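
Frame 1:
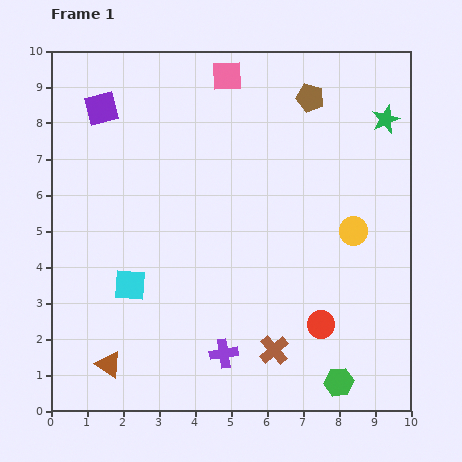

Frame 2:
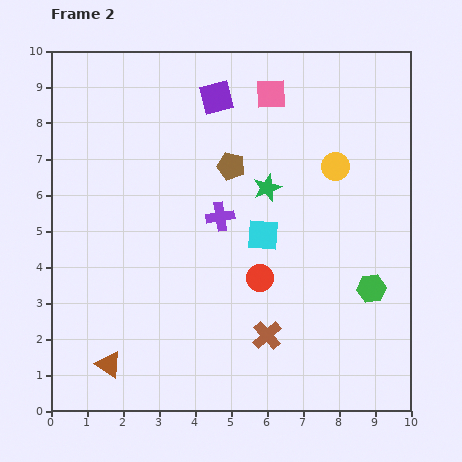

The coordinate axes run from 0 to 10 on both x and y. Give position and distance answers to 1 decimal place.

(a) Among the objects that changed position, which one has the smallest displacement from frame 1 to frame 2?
the brown cross

(moved 0.4)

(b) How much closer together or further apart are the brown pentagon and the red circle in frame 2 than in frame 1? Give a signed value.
-3.1

Distance in frame 1: 6.3. Distance in frame 2: 3.2.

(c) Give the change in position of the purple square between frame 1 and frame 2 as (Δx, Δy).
(3.2, 0.3)

The purple square was at (1.4, 8.4) in frame 1 and (4.6, 8.7) in frame 2.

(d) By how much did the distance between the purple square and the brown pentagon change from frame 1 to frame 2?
-3.9

Distance in frame 1: 5.8. Distance in frame 2: 1.9.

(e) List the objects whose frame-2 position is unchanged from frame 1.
the brown triangle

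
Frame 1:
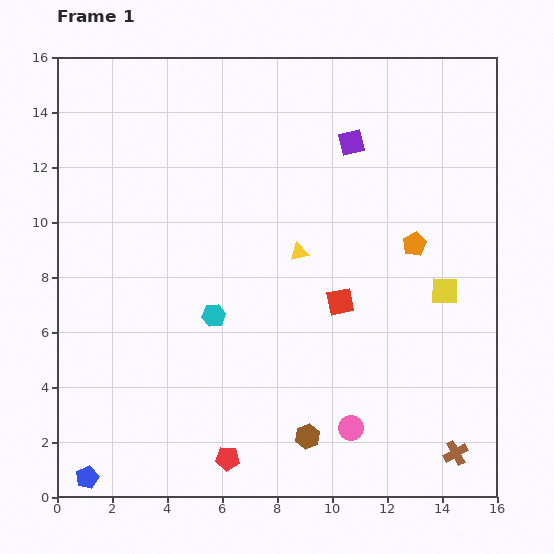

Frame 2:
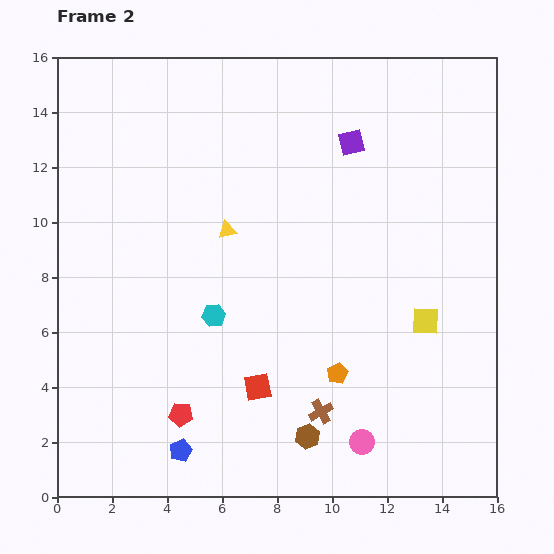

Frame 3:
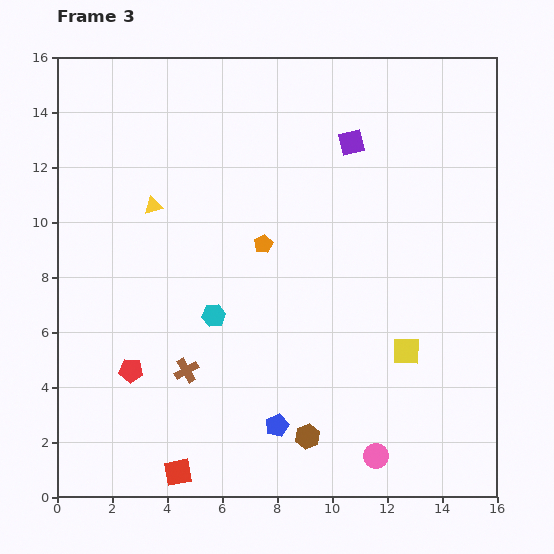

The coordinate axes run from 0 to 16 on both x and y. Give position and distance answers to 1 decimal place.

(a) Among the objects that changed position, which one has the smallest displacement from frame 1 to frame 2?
the pink circle

(moved 0.6)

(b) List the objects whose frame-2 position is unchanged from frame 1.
the brown hexagon, the cyan hexagon, the purple square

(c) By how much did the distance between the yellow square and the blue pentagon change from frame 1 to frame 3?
-9.3

Distance in frame 1: 14.7. Distance in frame 3: 5.4.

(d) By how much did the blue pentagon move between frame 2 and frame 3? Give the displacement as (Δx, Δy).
(3.5, 0.9)

The blue pentagon was at (4.5, 1.7) in frame 2 and (8.0, 2.6) in frame 3.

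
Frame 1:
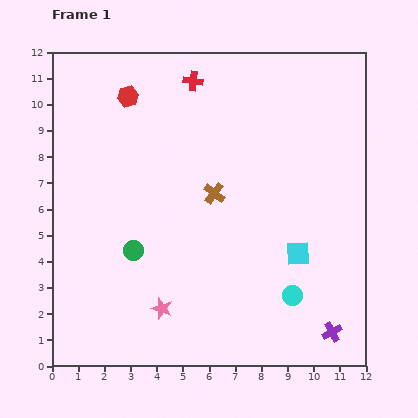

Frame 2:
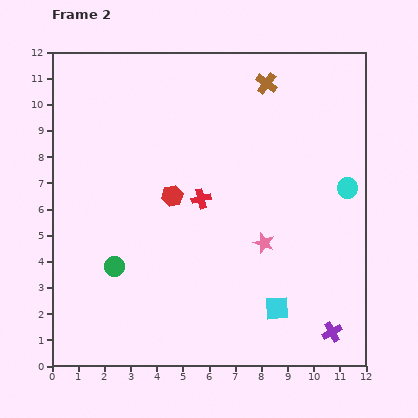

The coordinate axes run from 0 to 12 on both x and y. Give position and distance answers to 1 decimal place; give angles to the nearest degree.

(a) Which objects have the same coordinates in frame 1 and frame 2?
the purple cross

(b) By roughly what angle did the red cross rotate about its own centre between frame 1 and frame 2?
21° counter-clockwise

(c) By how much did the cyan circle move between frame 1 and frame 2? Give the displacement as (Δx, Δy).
(2.1, 4.1)

The cyan circle was at (9.2, 2.7) in frame 1 and (11.3, 6.8) in frame 2.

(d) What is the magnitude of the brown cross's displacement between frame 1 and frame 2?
4.7

The brown cross moved from (6.2, 6.6) to (8.2, 10.8), a distance of √(2.0² + 4.2²) ≈ 4.7.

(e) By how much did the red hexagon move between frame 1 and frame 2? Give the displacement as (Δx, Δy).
(1.7, -3.8)

The red hexagon was at (2.9, 10.3) in frame 1 and (4.6, 6.5) in frame 2.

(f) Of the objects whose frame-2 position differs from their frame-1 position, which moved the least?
the green circle

(moved 0.9)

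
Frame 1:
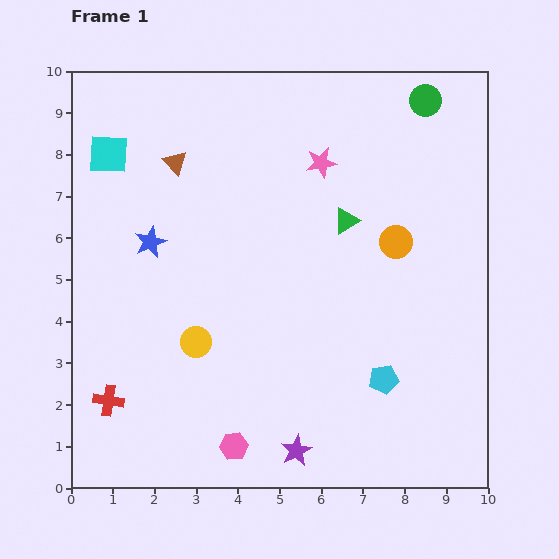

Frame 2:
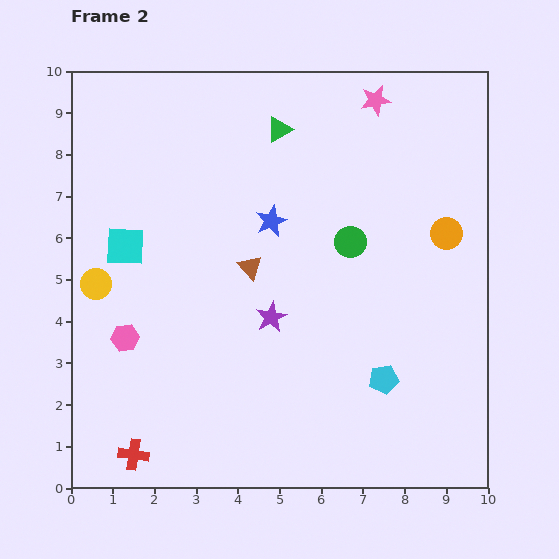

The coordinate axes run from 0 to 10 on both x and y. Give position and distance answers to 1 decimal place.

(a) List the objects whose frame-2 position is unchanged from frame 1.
the cyan pentagon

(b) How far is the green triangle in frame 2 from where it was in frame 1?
2.7

The green triangle moved from (6.6, 6.4) to (5.0, 8.6), a distance of √(1.6² + 2.2²) ≈ 2.7.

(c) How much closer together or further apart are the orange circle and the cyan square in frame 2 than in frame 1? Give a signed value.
+0.5

Distance in frame 1: 7.2. Distance in frame 2: 7.7.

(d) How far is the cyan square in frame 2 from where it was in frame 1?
2.2

The cyan square moved from (0.9, 8.0) to (1.3, 5.8), a distance of √(0.4² + 2.2²) ≈ 2.2.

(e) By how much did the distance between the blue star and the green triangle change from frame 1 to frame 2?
-2.5

Distance in frame 1: 4.7. Distance in frame 2: 2.2.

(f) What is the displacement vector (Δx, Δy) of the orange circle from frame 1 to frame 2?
(1.2, 0.2)

The orange circle was at (7.8, 5.9) in frame 1 and (9.0, 6.1) in frame 2.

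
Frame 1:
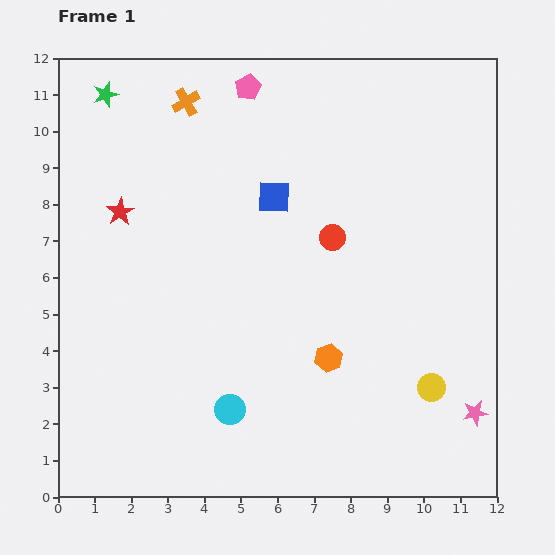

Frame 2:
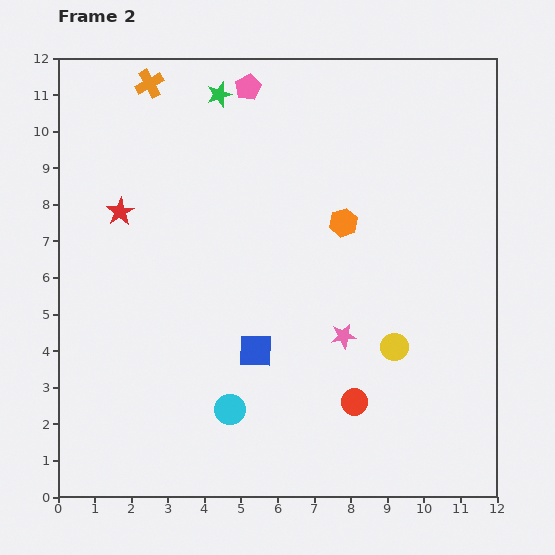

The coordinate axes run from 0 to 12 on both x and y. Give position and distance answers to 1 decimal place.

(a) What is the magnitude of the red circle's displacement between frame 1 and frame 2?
4.5

The red circle moved from (7.5, 7.1) to (8.1, 2.6), a distance of √(0.6² + 4.5²) ≈ 4.5.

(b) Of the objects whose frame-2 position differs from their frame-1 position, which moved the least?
the orange cross

(moved 1.1)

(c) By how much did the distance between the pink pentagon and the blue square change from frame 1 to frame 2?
+4.1

Distance in frame 1: 3.1. Distance in frame 2: 7.2.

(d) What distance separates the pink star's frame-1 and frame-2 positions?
4.2

The pink star moved from (11.4, 2.3) to (7.8, 4.4), a distance of √(3.6² + 2.1²) ≈ 4.2.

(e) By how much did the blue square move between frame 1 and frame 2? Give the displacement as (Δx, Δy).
(-0.5, -4.2)

The blue square was at (5.9, 8.2) in frame 1 and (5.4, 4.0) in frame 2.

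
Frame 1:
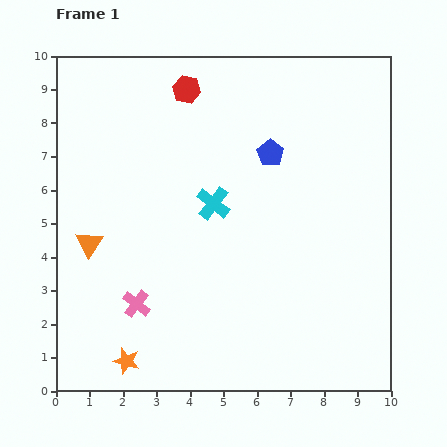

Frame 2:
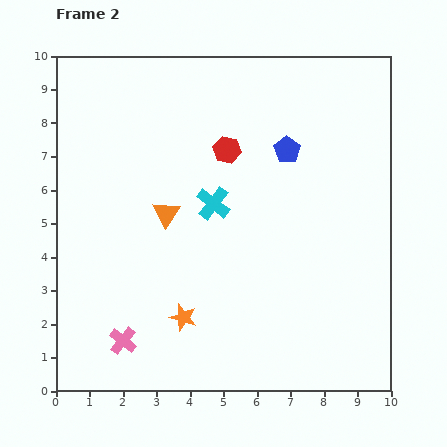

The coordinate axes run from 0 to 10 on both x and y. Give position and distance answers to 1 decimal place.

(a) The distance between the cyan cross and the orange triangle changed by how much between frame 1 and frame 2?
-2.5

Distance in frame 1: 3.9. Distance in frame 2: 1.4.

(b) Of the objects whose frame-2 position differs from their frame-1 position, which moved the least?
the blue pentagon

(moved 0.5)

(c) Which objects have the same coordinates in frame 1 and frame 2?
the cyan cross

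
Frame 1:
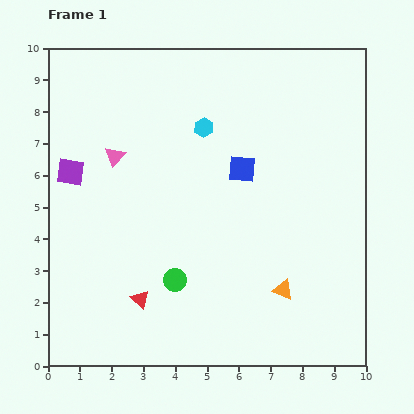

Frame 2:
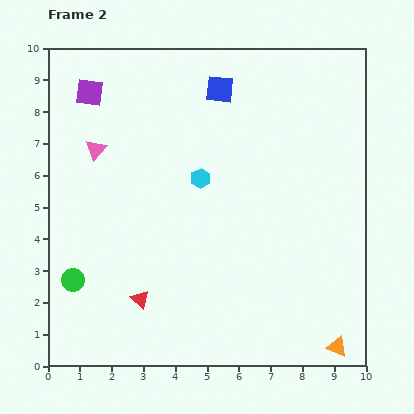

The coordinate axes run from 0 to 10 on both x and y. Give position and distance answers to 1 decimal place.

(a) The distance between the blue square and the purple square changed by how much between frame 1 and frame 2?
-1.3

Distance in frame 1: 5.4. Distance in frame 2: 4.1.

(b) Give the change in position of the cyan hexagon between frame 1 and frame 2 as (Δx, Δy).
(-0.1, -1.6)

The cyan hexagon was at (4.9, 7.5) in frame 1 and (4.8, 5.9) in frame 2.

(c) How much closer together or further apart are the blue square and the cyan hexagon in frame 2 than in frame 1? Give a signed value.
+1.1

Distance in frame 1: 1.8. Distance in frame 2: 2.9.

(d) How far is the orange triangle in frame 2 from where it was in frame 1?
2.5

The orange triangle moved from (7.4, 2.4) to (9.1, 0.6), a distance of √(1.7² + 1.8²) ≈ 2.5.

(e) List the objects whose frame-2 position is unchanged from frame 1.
the red triangle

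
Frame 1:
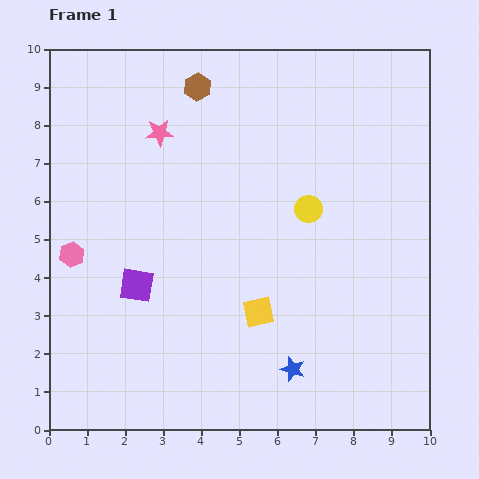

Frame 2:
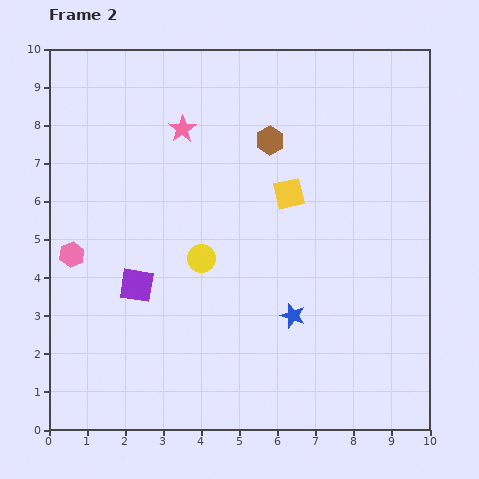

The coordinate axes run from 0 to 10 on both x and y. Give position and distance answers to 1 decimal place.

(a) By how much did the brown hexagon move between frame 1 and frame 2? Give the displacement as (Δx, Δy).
(1.9, -1.4)

The brown hexagon was at (3.9, 9.0) in frame 1 and (5.8, 7.6) in frame 2.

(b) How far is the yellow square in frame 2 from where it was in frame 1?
3.2

The yellow square moved from (5.5, 3.1) to (6.3, 6.2), a distance of √(0.8² + 3.1²) ≈ 3.2.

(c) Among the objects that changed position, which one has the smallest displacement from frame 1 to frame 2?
the pink star

(moved 0.6)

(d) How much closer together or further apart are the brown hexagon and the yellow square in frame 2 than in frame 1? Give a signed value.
-4.6

Distance in frame 1: 6.1. Distance in frame 2: 1.5.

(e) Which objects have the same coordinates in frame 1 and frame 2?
the purple square, the pink hexagon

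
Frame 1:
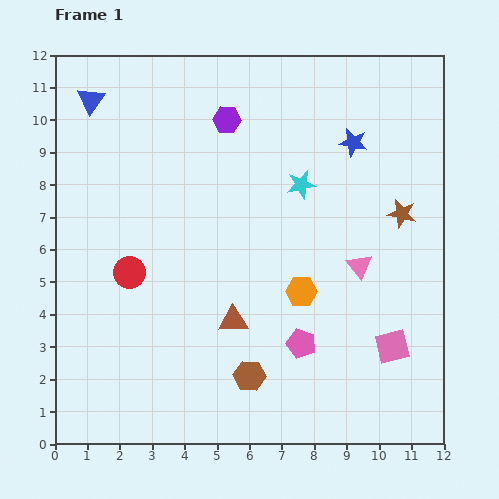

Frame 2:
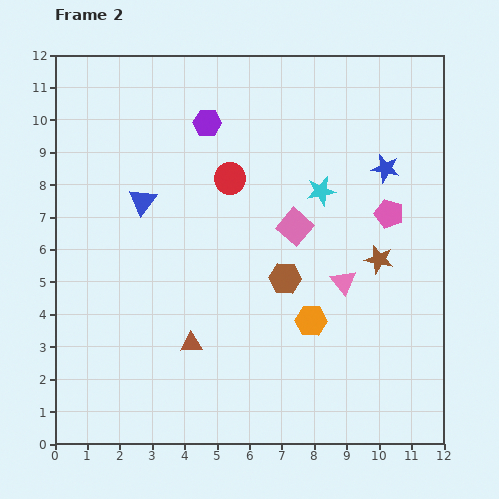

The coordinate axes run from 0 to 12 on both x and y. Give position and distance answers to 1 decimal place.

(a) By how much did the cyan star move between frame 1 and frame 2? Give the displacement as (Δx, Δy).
(0.6, -0.2)

The cyan star was at (7.6, 8.0) in frame 1 and (8.2, 7.8) in frame 2.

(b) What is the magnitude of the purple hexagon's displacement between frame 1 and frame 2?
0.6

The purple hexagon moved from (5.3, 10.0) to (4.7, 9.9), a distance of √(0.6² + 0.1²) ≈ 0.6.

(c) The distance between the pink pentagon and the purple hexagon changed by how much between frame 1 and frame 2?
-1.0

Distance in frame 1: 7.3. Distance in frame 2: 6.3.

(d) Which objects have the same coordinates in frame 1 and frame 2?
none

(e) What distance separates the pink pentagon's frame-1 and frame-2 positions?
4.8

The pink pentagon moved from (7.6, 3.1) to (10.3, 7.1), a distance of √(2.7² + 4.0²) ≈ 4.8.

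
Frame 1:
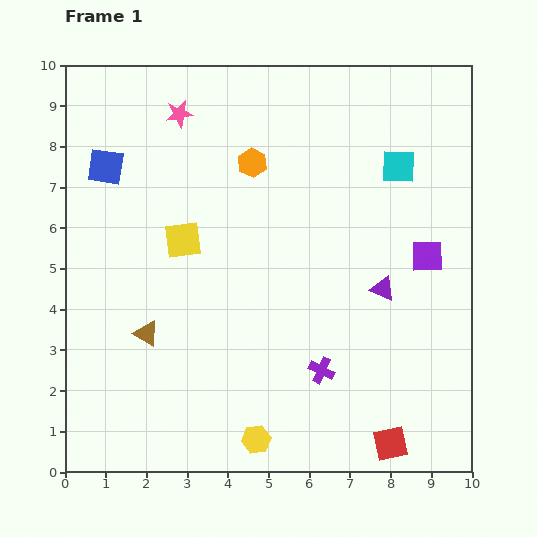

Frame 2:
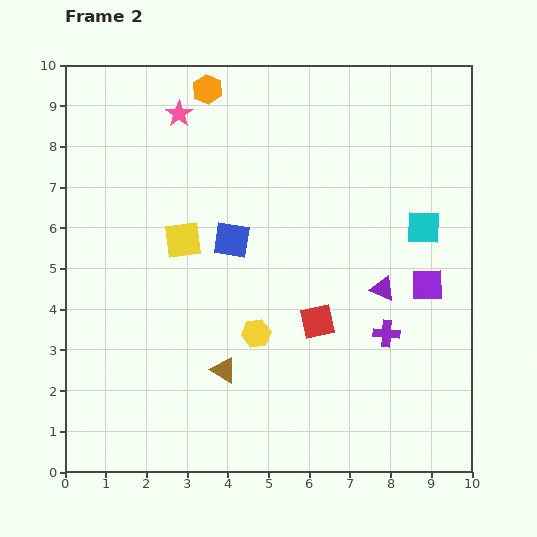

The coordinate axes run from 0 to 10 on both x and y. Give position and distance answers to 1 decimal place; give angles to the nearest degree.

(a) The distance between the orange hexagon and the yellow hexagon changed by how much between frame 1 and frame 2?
-0.7

Distance in frame 1: 6.8. Distance in frame 2: 6.1.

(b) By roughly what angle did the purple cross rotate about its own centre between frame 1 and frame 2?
20° counter-clockwise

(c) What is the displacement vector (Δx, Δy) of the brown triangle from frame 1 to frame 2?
(1.9, -0.9)

The brown triangle was at (2.0, 3.4) in frame 1 and (3.9, 2.5) in frame 2.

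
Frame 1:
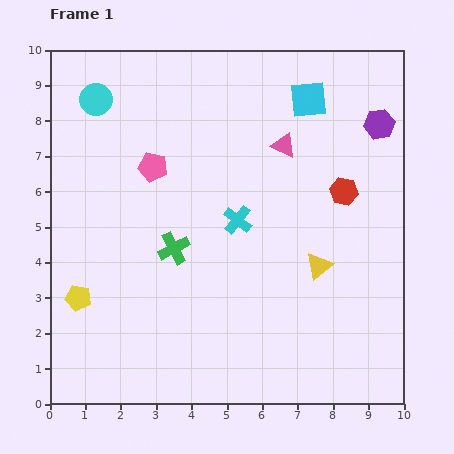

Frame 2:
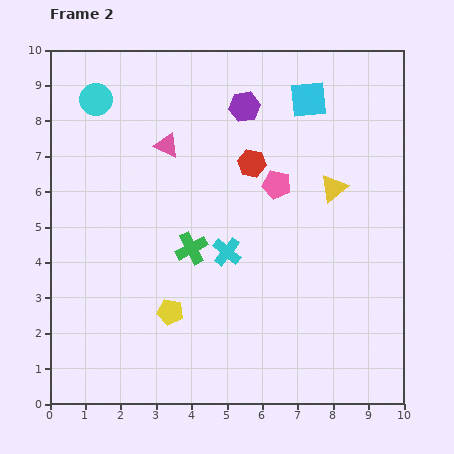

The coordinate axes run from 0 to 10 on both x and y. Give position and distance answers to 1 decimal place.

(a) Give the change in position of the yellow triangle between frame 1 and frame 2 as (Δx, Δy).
(0.4, 2.2)

The yellow triangle was at (7.6, 3.9) in frame 1 and (8.0, 6.1) in frame 2.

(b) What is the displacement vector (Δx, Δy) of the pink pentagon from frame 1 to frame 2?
(3.5, -0.5)

The pink pentagon was at (2.9, 6.7) in frame 1 and (6.4, 6.2) in frame 2.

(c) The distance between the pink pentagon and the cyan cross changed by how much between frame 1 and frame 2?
-0.4

Distance in frame 1: 2.8. Distance in frame 2: 2.4.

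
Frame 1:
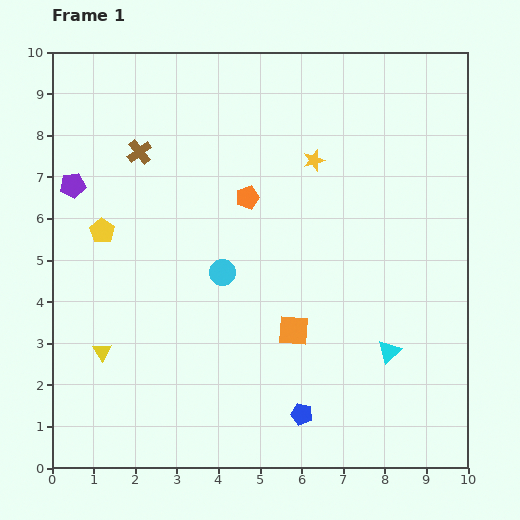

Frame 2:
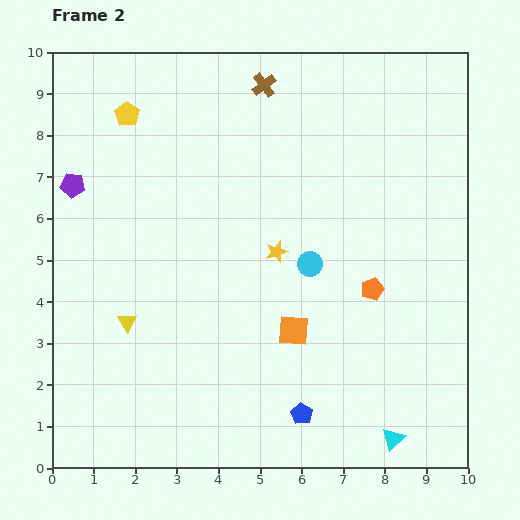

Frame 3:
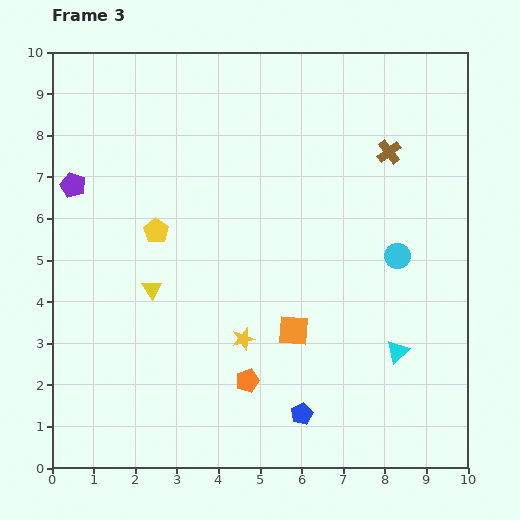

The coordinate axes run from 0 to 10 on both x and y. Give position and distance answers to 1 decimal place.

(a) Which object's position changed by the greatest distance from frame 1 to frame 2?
the orange pentagon

(moved 3.7; next 3.4)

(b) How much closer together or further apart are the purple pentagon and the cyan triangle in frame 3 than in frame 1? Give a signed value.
+0.2

Distance in frame 1: 8.6. Distance in frame 3: 8.8.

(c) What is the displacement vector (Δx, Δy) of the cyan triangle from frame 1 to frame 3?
(0.2, 0.0)

The cyan triangle was at (8.1, 2.8) in frame 1 and (8.3, 2.8) in frame 3.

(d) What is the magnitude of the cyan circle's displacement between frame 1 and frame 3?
4.2

The cyan circle moved from (4.1, 4.7) to (8.3, 5.1), a distance of √(4.2² + 0.4²) ≈ 4.2.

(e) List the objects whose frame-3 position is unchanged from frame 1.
the orange square, the blue pentagon, the purple pentagon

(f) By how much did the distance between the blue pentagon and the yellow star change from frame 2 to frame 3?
-1.6

Distance in frame 2: 3.9. Distance in frame 3: 2.3.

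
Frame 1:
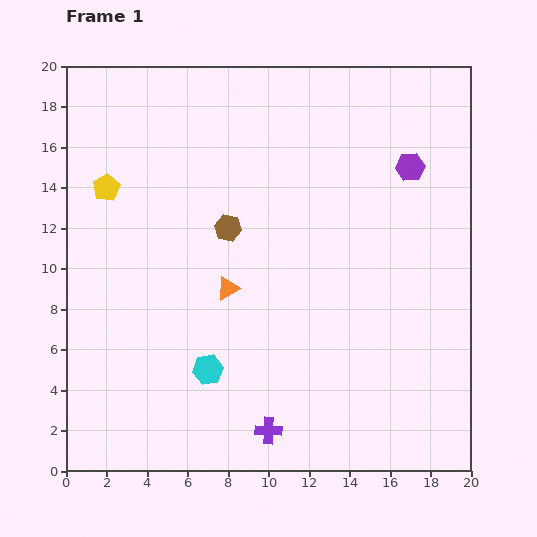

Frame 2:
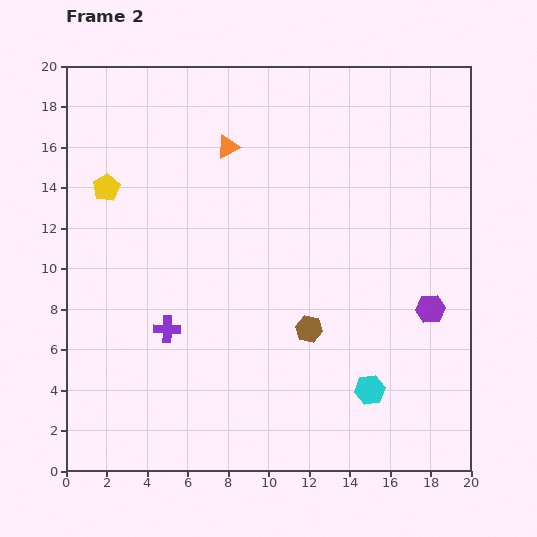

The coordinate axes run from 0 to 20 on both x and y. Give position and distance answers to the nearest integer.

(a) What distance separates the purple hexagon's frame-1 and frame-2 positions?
7

The purple hexagon moved from (17, 15) to (18, 8), a distance of √(1² + 7²) ≈ 7.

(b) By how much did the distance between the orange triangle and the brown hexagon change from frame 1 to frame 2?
+7

Distance in frame 1: 3. Distance in frame 2: 10.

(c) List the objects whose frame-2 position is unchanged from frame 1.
the yellow pentagon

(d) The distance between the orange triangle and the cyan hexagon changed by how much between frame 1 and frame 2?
+10

Distance in frame 1: 4. Distance in frame 2: 14.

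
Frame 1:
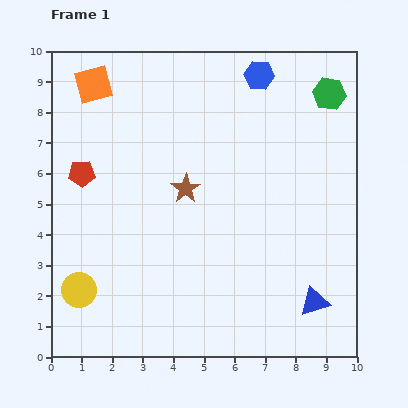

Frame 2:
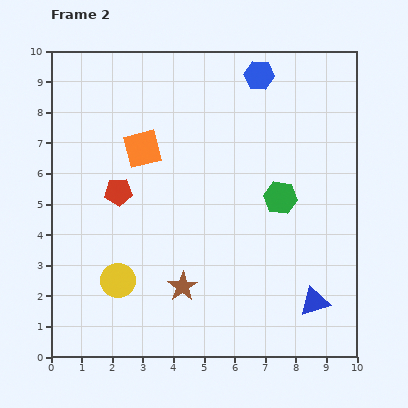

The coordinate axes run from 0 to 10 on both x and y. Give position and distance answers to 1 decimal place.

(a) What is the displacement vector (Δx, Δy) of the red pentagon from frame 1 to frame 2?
(1.2, -0.6)

The red pentagon was at (1.0, 6.0) in frame 1 and (2.2, 5.4) in frame 2.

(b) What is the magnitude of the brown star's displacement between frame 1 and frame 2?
3.2

The brown star moved from (4.4, 5.5) to (4.3, 2.3), a distance of √(0.1² + 3.2²) ≈ 3.2.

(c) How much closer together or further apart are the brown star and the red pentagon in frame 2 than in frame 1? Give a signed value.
+0.3

Distance in frame 1: 3.4. Distance in frame 2: 3.7.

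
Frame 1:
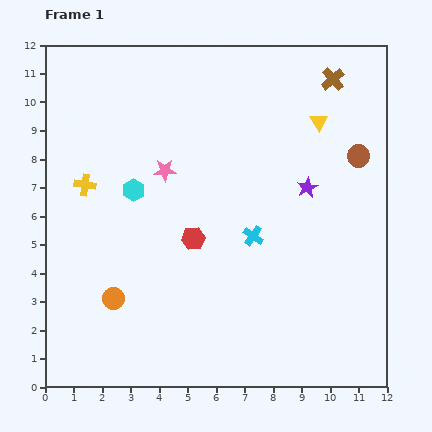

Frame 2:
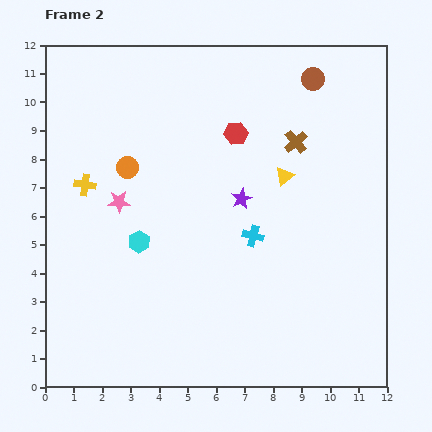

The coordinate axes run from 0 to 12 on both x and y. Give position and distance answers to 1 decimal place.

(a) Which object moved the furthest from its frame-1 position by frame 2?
the orange circle

(moved 4.6; next 4.0)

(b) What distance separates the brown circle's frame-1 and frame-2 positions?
3.1

The brown circle moved from (11.0, 8.1) to (9.4, 10.8), a distance of √(1.6² + 2.7²) ≈ 3.1.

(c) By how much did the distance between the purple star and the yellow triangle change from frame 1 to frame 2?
-0.6

Distance in frame 1: 2.3. Distance in frame 2: 1.7.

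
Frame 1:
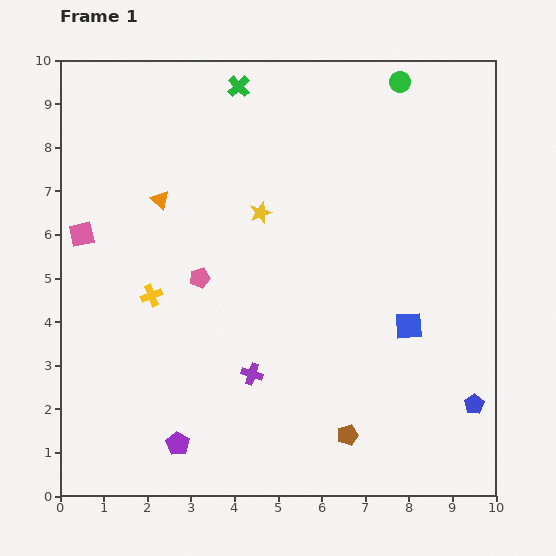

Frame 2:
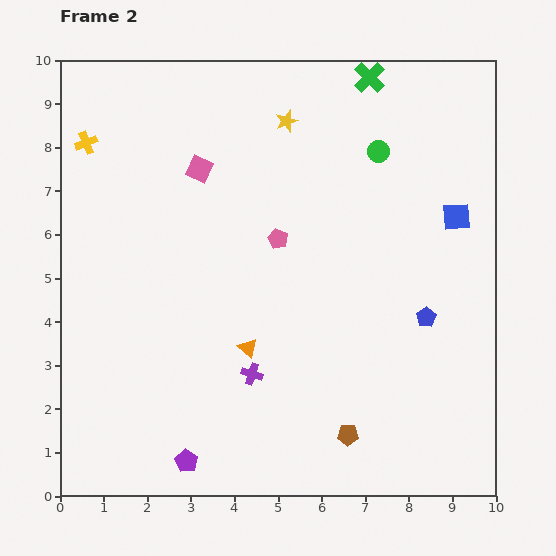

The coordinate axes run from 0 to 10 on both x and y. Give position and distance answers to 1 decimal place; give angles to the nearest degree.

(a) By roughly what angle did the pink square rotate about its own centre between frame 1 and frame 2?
38° clockwise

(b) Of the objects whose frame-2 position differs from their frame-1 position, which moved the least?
the purple pentagon

(moved 0.4)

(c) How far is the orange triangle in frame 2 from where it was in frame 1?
3.9

The orange triangle moved from (2.3, 6.8) to (4.3, 3.4), a distance of √(2.0² + 3.4²) ≈ 3.9.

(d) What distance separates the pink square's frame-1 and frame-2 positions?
3.1

The pink square moved from (0.5, 6.0) to (3.2, 7.5), a distance of √(2.7² + 1.5²) ≈ 3.1.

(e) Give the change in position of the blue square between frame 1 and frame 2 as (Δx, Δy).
(1.1, 2.5)

The blue square was at (8.0, 3.9) in frame 1 and (9.1, 6.4) in frame 2.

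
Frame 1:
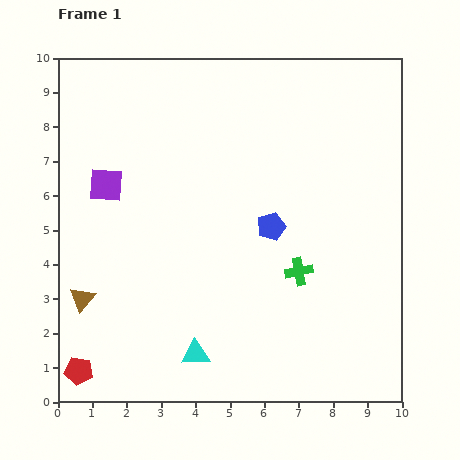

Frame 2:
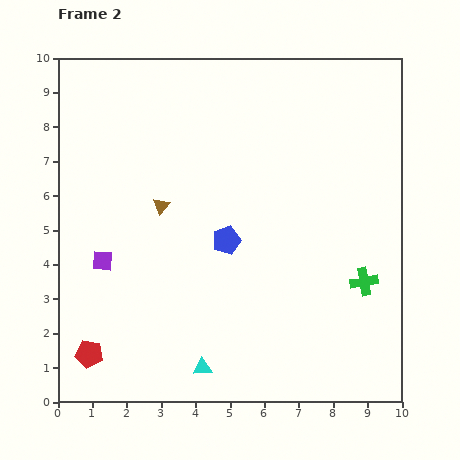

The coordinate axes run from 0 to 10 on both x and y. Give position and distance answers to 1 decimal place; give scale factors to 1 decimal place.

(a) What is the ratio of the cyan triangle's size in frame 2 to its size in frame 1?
0.7×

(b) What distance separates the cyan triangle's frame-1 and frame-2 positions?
0.4

The cyan triangle moved from (4.0, 1.4) to (4.2, 1.0), a distance of √(0.2² + 0.4²) ≈ 0.4.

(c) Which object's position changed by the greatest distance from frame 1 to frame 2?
the brown triangle

(moved 3.5; next 2.2)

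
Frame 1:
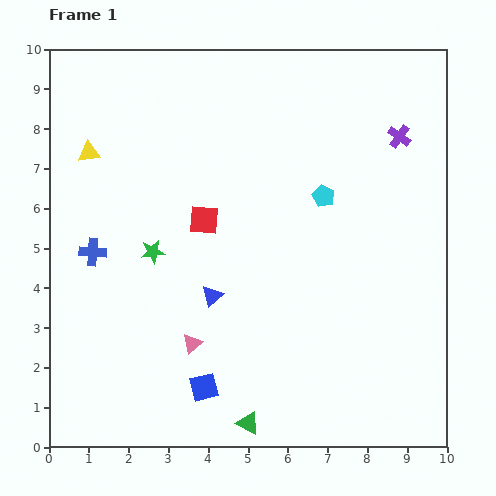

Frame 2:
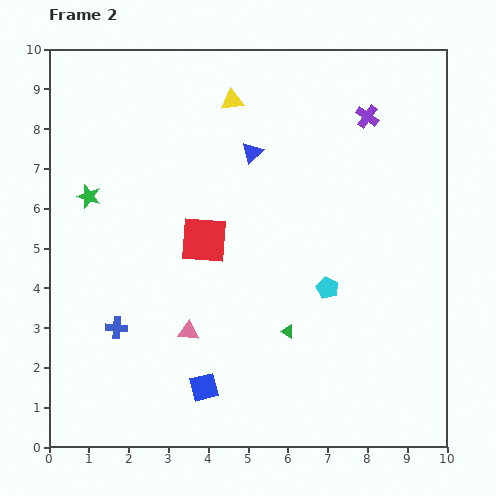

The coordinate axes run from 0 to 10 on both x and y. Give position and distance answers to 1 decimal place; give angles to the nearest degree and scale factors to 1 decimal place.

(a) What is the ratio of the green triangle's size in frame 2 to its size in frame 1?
0.6×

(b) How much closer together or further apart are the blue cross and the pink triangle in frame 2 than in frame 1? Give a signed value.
-1.6

Distance in frame 1: 3.4. Distance in frame 2: 1.8.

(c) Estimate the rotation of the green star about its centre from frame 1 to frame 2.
26° clockwise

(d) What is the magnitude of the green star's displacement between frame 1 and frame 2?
2.1

The green star moved from (2.6, 4.9) to (1.0, 6.3), a distance of √(1.6² + 1.4²) ≈ 2.1.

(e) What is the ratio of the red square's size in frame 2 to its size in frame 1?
1.6×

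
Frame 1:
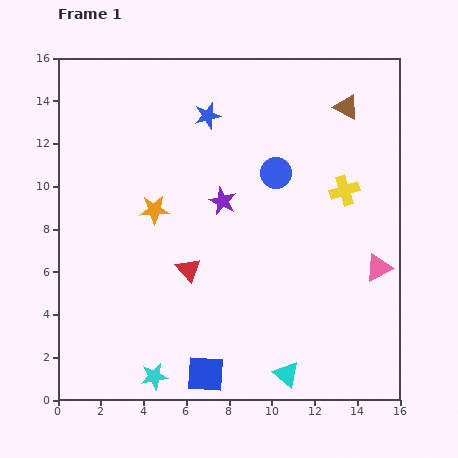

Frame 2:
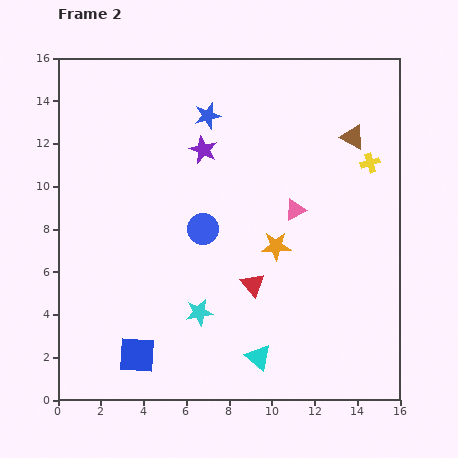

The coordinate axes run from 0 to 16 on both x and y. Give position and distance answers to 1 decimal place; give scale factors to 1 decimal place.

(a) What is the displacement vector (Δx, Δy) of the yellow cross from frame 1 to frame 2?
(1.2, 1.3)

The yellow cross was at (13.4, 9.8) in frame 1 and (14.6, 11.1) in frame 2.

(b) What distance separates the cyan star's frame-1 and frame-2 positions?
3.7

The cyan star moved from (4.5, 1.1) to (6.6, 4.1), a distance of √(2.1² + 3.0²) ≈ 3.7.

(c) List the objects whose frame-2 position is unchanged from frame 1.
the blue star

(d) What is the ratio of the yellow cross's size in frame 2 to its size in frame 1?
0.7×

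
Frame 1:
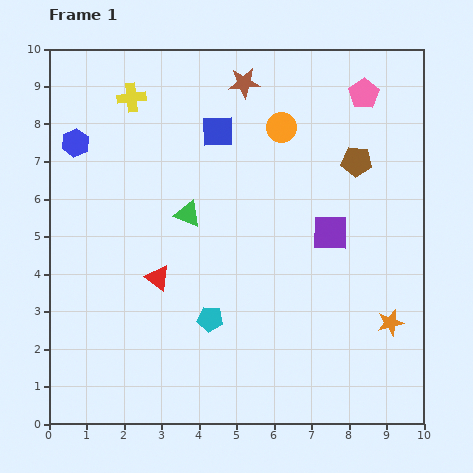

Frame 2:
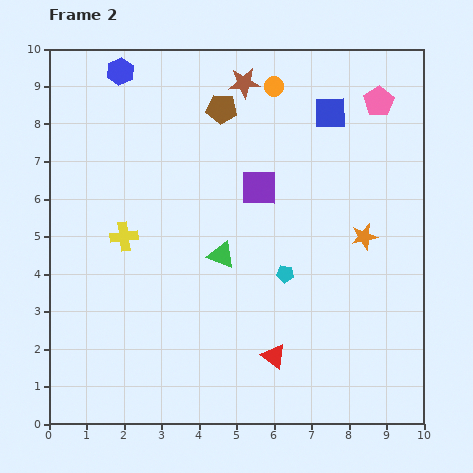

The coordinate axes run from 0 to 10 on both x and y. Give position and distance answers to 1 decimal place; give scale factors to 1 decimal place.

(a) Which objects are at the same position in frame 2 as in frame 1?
the brown star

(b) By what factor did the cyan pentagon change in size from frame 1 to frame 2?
0.7×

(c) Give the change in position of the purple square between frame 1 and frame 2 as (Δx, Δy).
(-1.9, 1.2)

The purple square was at (7.5, 5.1) in frame 1 and (5.6, 6.3) in frame 2.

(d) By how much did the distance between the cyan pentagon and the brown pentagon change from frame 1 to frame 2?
-1.0

Distance in frame 1: 5.7. Distance in frame 2: 4.7.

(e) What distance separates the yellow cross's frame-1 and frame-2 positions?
3.7

The yellow cross moved from (2.2, 8.7) to (2.0, 5.0), a distance of √(0.2² + 3.7²) ≈ 3.7.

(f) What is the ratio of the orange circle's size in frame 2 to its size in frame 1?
0.7×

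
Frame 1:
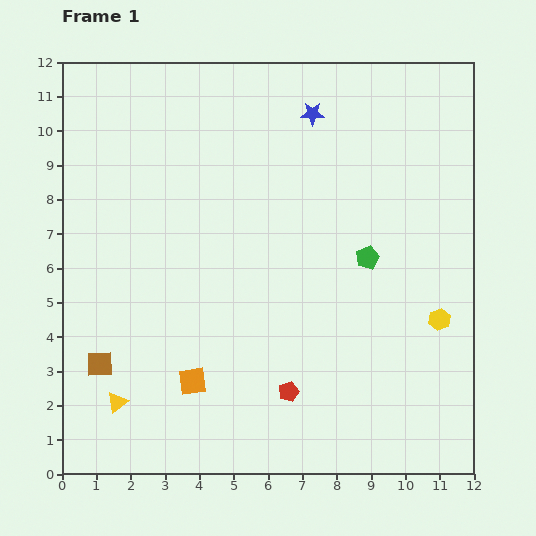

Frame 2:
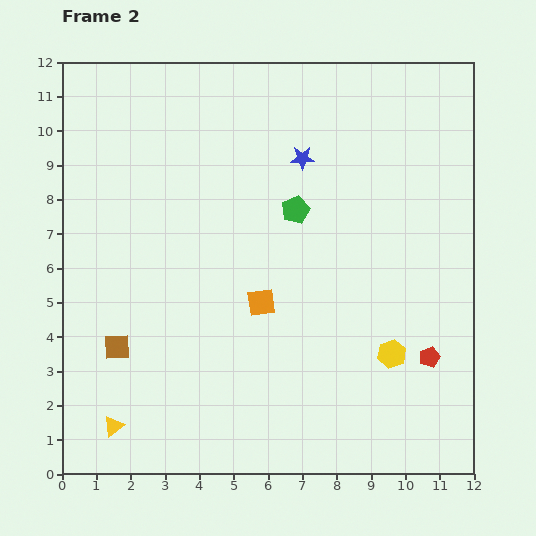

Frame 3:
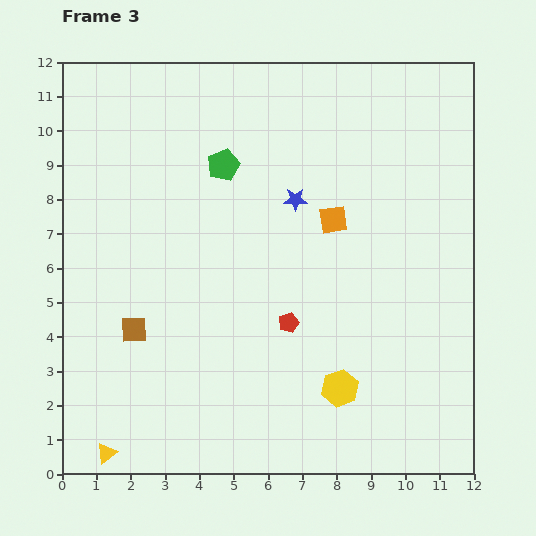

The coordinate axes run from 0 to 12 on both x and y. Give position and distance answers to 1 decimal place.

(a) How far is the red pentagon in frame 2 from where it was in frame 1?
4.2

The red pentagon moved from (6.6, 2.4) to (10.7, 3.4), a distance of √(4.1² + 1.0²) ≈ 4.2.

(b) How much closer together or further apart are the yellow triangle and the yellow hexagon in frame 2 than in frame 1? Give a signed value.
-1.3

Distance in frame 1: 9.7. Distance in frame 2: 8.4.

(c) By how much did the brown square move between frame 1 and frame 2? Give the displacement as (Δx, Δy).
(0.5, 0.5)

The brown square was at (1.1, 3.2) in frame 1 and (1.6, 3.7) in frame 2.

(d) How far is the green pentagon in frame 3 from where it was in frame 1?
5.0

The green pentagon moved from (8.9, 6.3) to (4.7, 9.0), a distance of √(4.2² + 2.7²) ≈ 5.0.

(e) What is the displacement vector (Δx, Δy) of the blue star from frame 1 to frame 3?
(-0.5, -2.5)

The blue star was at (7.3, 10.5) in frame 1 and (6.8, 8.0) in frame 3.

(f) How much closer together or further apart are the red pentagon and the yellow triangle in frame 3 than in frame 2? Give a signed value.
-2.9

Distance in frame 2: 9.4. Distance in frame 3: 6.5.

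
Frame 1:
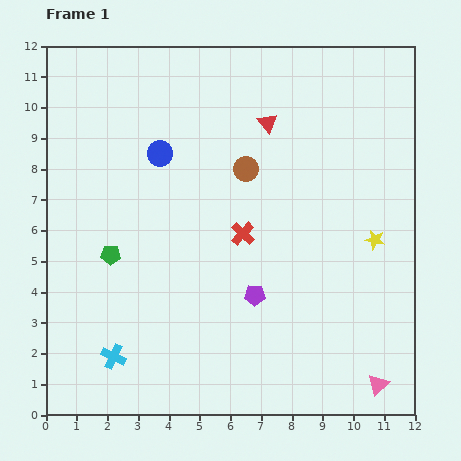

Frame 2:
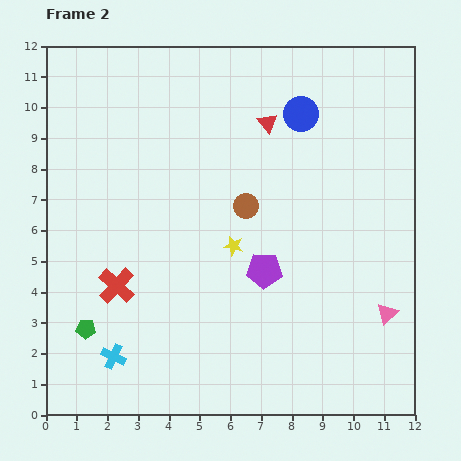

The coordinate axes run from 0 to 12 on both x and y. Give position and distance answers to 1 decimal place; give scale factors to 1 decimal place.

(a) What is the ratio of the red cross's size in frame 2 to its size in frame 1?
1.5×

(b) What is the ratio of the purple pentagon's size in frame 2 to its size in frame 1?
1.7×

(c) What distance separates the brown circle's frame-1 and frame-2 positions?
1.2

The brown circle moved from (6.5, 8.0) to (6.5, 6.8), a distance of √(0.0² + 1.2²) ≈ 1.2.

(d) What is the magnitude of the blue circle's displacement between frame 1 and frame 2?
4.8

The blue circle moved from (3.7, 8.5) to (8.3, 9.8), a distance of √(4.6² + 1.3²) ≈ 4.8.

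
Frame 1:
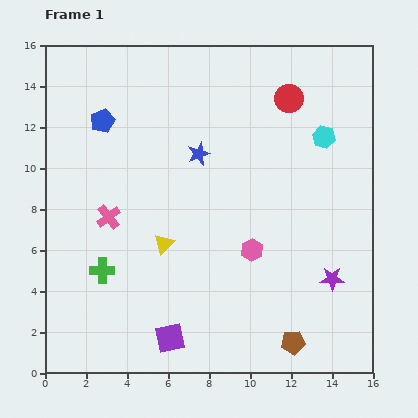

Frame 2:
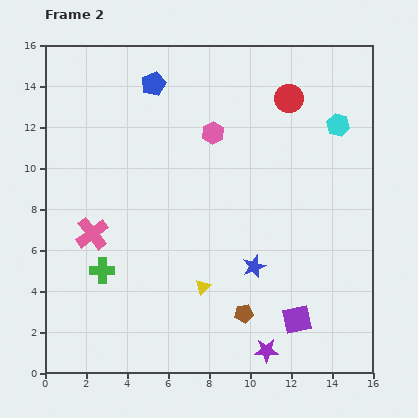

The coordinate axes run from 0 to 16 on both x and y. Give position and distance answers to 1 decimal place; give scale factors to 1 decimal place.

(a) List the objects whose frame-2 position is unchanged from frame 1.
the red circle, the green cross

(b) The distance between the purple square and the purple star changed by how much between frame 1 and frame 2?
-6.3

Distance in frame 1: 8.4. Distance in frame 2: 2.1.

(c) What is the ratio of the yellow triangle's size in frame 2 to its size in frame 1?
0.8×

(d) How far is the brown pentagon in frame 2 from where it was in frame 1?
2.8

The brown pentagon moved from (12.1, 1.5) to (9.7, 2.9), a distance of √(2.4² + 1.4²) ≈ 2.8.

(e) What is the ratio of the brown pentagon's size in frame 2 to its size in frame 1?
0.8×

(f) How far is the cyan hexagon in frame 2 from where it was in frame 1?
0.9

The cyan hexagon moved from (13.6, 11.5) to (14.3, 12.1), a distance of √(0.7² + 0.6²) ≈ 0.9.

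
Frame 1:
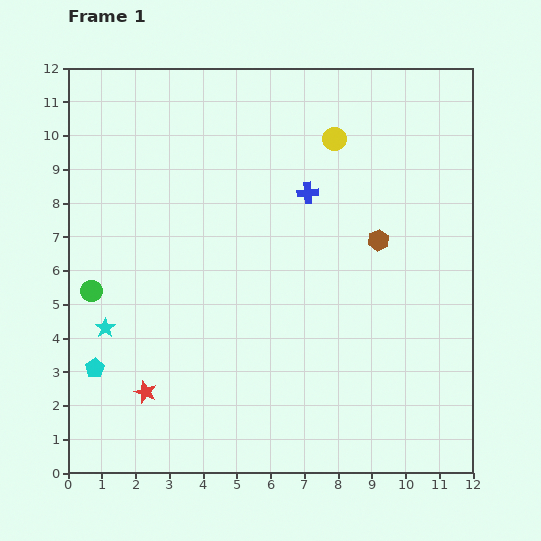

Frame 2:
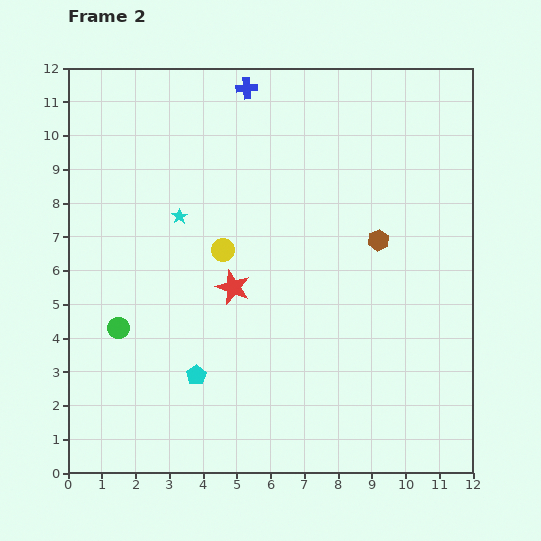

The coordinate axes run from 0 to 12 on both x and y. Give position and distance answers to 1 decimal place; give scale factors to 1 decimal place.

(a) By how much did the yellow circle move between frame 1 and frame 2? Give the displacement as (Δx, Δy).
(-3.3, -3.3)

The yellow circle was at (7.9, 9.9) in frame 1 and (4.6, 6.6) in frame 2.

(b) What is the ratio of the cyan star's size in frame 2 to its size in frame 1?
0.8×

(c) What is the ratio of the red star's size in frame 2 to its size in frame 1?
1.6×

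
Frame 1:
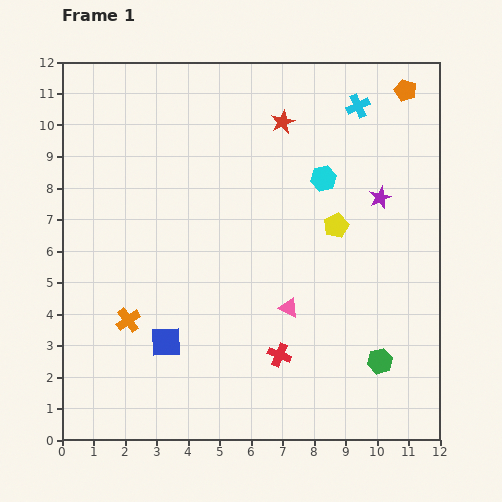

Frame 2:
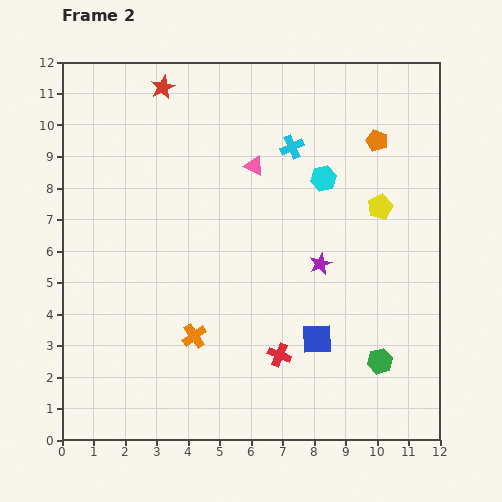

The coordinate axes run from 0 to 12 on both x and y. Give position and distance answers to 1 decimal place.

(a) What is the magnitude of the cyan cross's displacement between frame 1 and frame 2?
2.5

The cyan cross moved from (9.4, 10.6) to (7.3, 9.3), a distance of √(2.1² + 1.3²) ≈ 2.5.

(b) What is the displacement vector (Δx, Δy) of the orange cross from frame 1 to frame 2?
(2.1, -0.5)

The orange cross was at (2.1, 3.8) in frame 1 and (4.2, 3.3) in frame 2.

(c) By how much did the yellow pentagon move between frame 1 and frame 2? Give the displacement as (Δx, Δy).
(1.4, 0.6)

The yellow pentagon was at (8.7, 6.8) in frame 1 and (10.1, 7.4) in frame 2.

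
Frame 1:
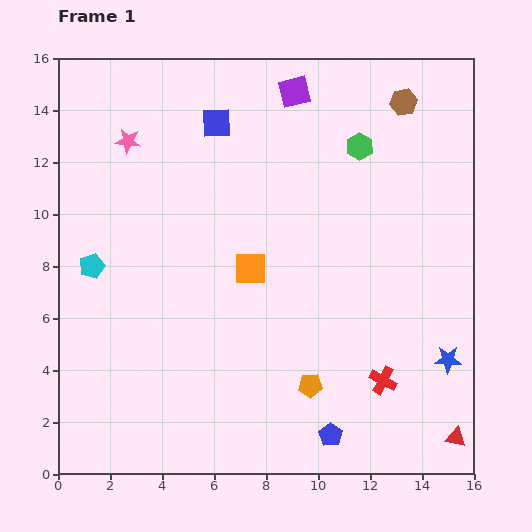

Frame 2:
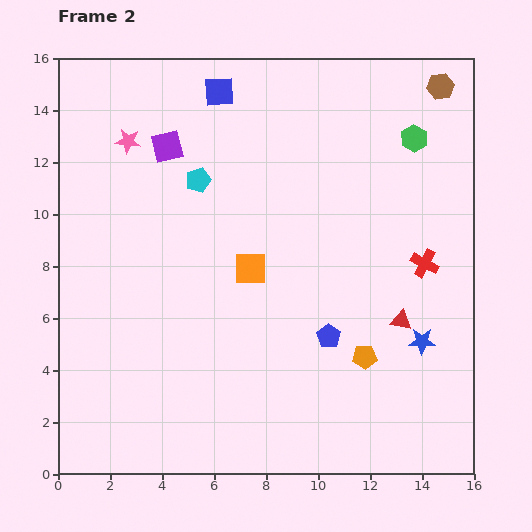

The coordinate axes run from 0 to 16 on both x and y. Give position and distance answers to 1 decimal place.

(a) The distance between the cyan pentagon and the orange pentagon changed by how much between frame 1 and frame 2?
-0.3

Distance in frame 1: 9.6. Distance in frame 2: 9.3.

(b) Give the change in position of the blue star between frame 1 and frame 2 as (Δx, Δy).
(-1.0, 0.7)

The blue star was at (15.0, 4.4) in frame 1 and (14.0, 5.1) in frame 2.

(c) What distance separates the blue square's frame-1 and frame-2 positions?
1.2

The blue square moved from (6.1, 13.5) to (6.2, 14.7), a distance of √(0.1² + 1.2²) ≈ 1.2.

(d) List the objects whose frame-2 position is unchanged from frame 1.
the pink star, the orange square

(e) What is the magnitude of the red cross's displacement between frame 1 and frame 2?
4.8

The red cross moved from (12.5, 3.6) to (14.1, 8.1), a distance of √(1.6² + 4.5²) ≈ 4.8.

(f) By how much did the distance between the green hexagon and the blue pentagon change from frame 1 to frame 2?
-2.9

Distance in frame 1: 11.2. Distance in frame 2: 8.3.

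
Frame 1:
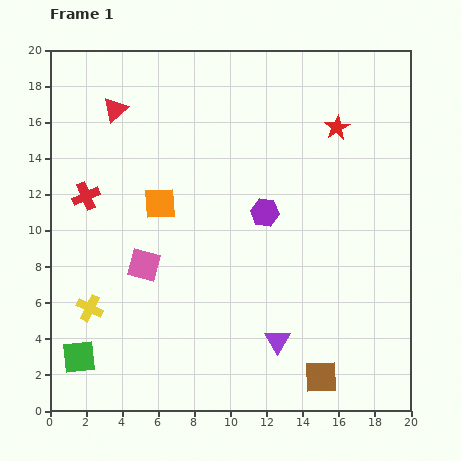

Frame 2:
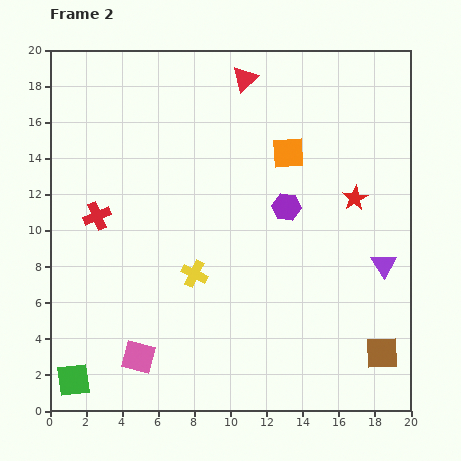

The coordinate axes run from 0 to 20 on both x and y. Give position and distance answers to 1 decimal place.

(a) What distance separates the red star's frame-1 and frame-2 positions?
4.0

The red star moved from (15.9, 15.7) to (16.9, 11.8), a distance of √(1.0² + 3.9²) ≈ 4.0.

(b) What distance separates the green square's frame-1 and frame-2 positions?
1.3

The green square moved from (1.6, 3.0) to (1.3, 1.7), a distance of √(0.3² + 1.3²) ≈ 1.3.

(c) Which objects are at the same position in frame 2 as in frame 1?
none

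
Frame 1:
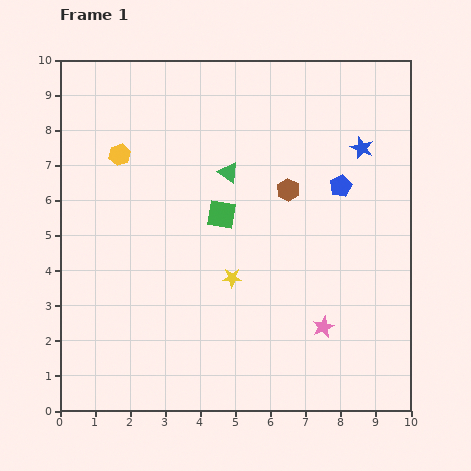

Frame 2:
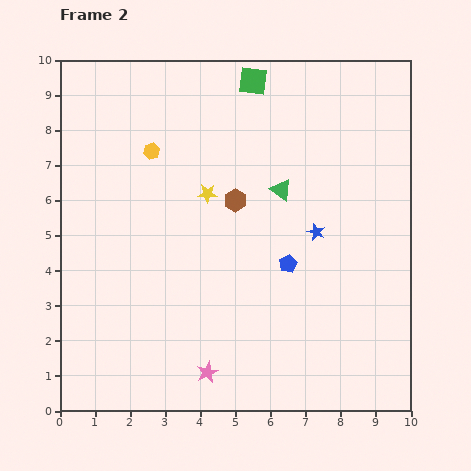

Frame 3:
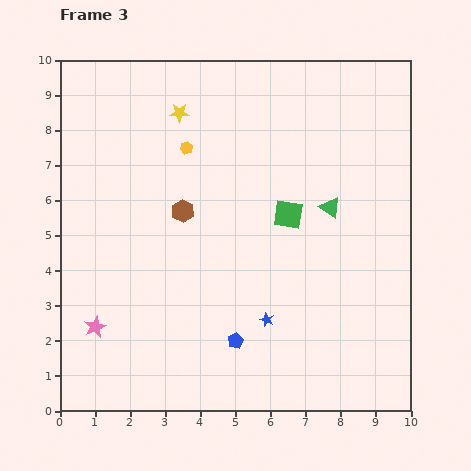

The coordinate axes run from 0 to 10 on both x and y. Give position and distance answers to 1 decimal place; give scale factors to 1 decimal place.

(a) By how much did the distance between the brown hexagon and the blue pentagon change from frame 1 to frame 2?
+0.8

Distance in frame 1: 1.5. Distance in frame 2: 2.3.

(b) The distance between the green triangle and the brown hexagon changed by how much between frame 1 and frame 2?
-0.5

Distance in frame 1: 1.8. Distance in frame 2: 1.3.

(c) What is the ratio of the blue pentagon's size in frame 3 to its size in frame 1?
0.7×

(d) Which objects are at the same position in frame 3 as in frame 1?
none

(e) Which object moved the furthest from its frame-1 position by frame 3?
the pink star

(moved 6.5; next 5.6)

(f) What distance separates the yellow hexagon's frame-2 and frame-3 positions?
1.0

The yellow hexagon moved from (2.6, 7.4) to (3.6, 7.5), a distance of √(1.0² + 0.1²) ≈ 1.0.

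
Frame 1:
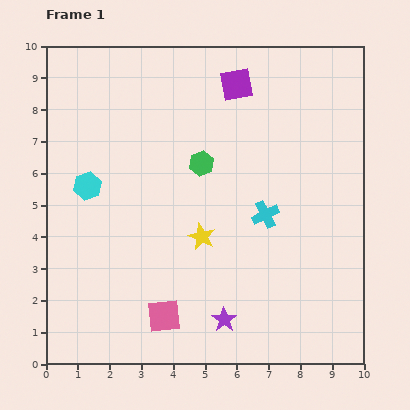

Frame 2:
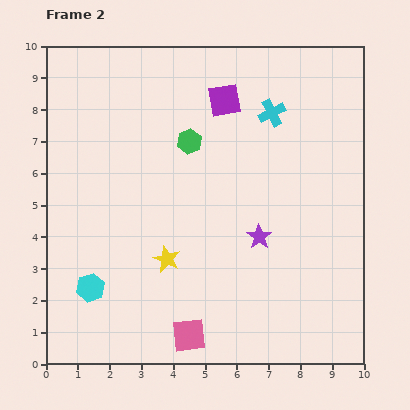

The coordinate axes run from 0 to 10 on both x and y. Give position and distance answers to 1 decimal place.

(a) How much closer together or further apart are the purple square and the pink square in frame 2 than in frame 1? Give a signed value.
-0.2

Distance in frame 1: 7.7. Distance in frame 2: 7.5.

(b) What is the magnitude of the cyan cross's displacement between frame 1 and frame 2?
3.2

The cyan cross moved from (6.9, 4.7) to (7.1, 7.9), a distance of √(0.2² + 3.2²) ≈ 3.2.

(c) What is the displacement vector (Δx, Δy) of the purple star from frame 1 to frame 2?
(1.1, 2.6)

The purple star was at (5.6, 1.4) in frame 1 and (6.7, 4.0) in frame 2.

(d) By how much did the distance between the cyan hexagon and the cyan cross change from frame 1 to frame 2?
+2.2

Distance in frame 1: 5.7. Distance in frame 2: 7.9.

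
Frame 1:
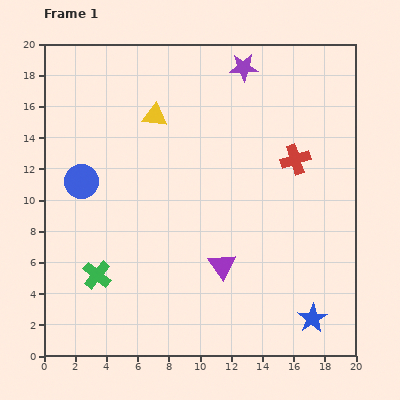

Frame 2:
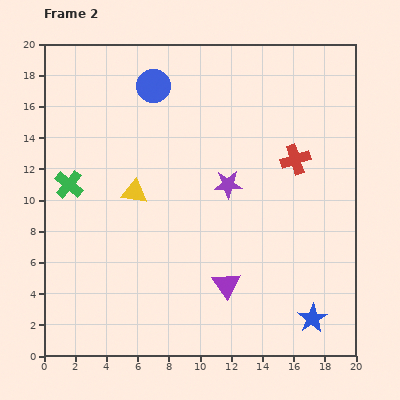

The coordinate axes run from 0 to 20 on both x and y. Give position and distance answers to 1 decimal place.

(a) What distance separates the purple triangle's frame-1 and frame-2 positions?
1.2

The purple triangle moved from (11.4, 5.8) to (11.7, 4.6), a distance of √(0.3² + 1.2²) ≈ 1.2.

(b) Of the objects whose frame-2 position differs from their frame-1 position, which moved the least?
the purple triangle

(moved 1.2)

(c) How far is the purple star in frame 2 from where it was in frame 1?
7.6

The purple star moved from (12.8, 18.5) to (11.8, 11.0), a distance of √(1.0² + 7.5²) ≈ 7.6.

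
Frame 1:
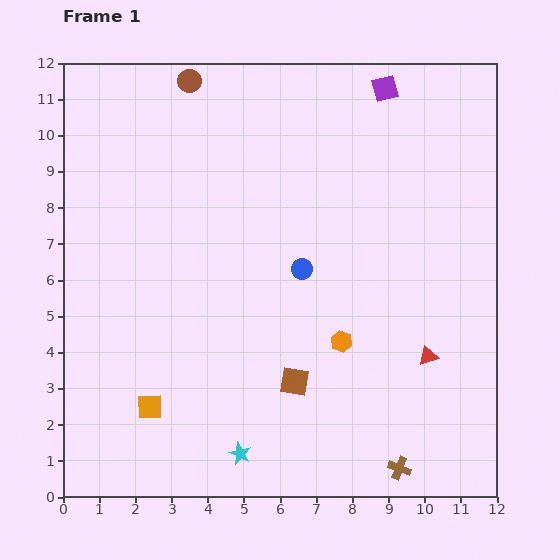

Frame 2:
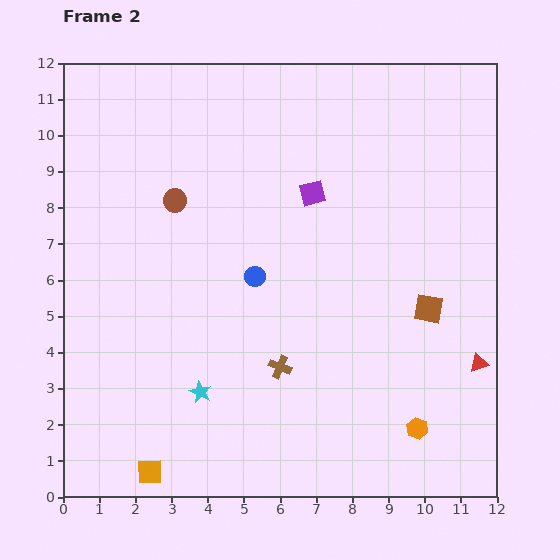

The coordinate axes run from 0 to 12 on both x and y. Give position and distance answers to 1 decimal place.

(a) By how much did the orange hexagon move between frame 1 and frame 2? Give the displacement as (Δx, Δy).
(2.1, -2.4)

The orange hexagon was at (7.7, 4.3) in frame 1 and (9.8, 1.9) in frame 2.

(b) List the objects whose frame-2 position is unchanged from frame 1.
none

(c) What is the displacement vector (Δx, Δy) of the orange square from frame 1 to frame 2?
(0.0, -1.8)

The orange square was at (2.4, 2.5) in frame 1 and (2.4, 0.7) in frame 2.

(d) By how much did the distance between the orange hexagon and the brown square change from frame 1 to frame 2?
+1.6

Distance in frame 1: 1.7. Distance in frame 2: 3.3.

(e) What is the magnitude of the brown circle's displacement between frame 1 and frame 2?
3.3

The brown circle moved from (3.5, 11.5) to (3.1, 8.2), a distance of √(0.4² + 3.3²) ≈ 3.3.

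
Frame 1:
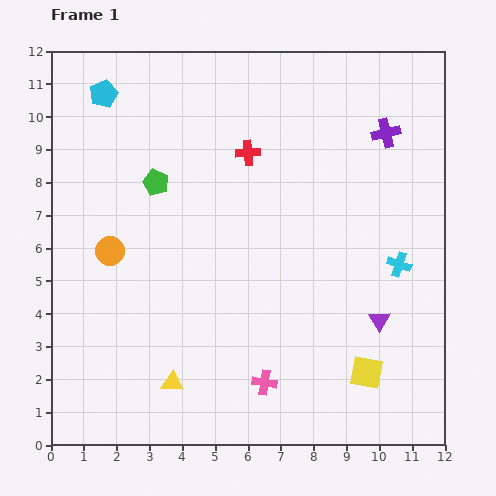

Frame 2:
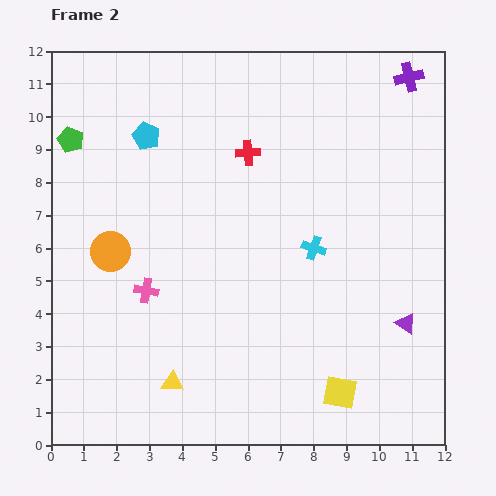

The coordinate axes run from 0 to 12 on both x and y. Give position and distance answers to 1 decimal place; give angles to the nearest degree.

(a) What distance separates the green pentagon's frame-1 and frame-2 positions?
2.9

The green pentagon moved from (3.2, 8.0) to (0.6, 9.3), a distance of √(2.6² + 1.3²) ≈ 2.9.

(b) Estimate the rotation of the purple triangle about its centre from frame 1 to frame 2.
24° counter-clockwise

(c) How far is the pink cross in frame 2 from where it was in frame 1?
4.6

The pink cross moved from (6.5, 1.9) to (2.9, 4.7), a distance of √(3.6² + 2.8²) ≈ 4.6.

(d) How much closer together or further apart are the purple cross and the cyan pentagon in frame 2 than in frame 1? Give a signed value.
-0.5

Distance in frame 1: 8.7. Distance in frame 2: 8.2.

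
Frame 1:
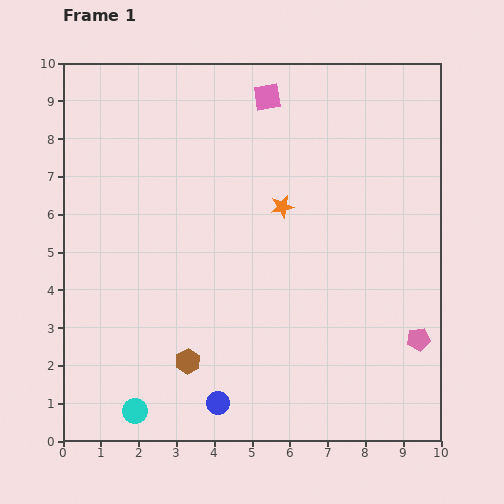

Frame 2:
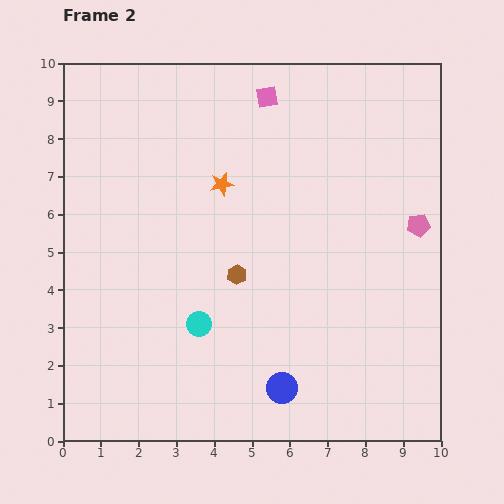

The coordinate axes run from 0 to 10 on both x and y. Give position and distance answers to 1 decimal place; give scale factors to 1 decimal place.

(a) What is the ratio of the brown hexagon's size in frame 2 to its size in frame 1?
0.8×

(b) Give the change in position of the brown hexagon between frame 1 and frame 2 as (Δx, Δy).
(1.3, 2.3)

The brown hexagon was at (3.3, 2.1) in frame 1 and (4.6, 4.4) in frame 2.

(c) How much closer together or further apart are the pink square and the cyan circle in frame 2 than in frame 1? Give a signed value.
-2.7

Distance in frame 1: 9.0. Distance in frame 2: 6.3.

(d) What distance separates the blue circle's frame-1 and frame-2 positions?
1.7

The blue circle moved from (4.1, 1.0) to (5.8, 1.4), a distance of √(1.7² + 0.4²) ≈ 1.7.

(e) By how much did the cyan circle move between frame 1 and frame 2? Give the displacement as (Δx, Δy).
(1.7, 2.3)

The cyan circle was at (1.9, 0.8) in frame 1 and (3.6, 3.1) in frame 2.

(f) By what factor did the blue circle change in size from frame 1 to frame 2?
1.3×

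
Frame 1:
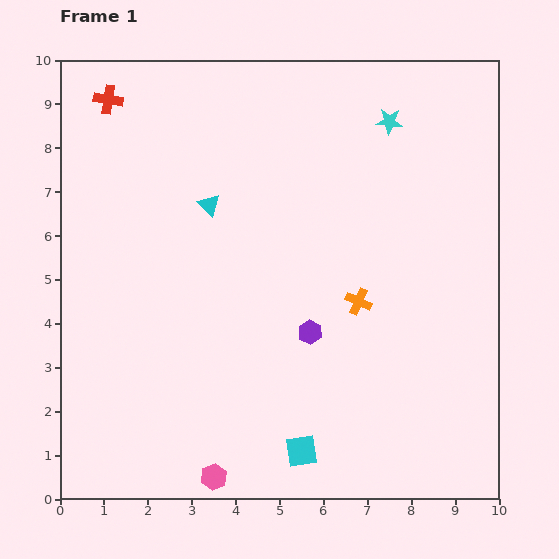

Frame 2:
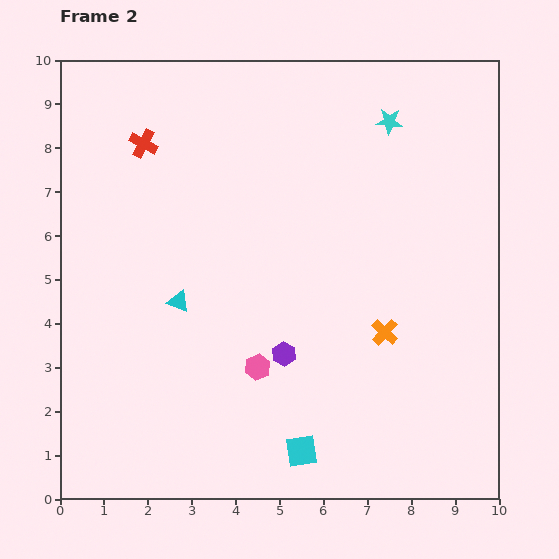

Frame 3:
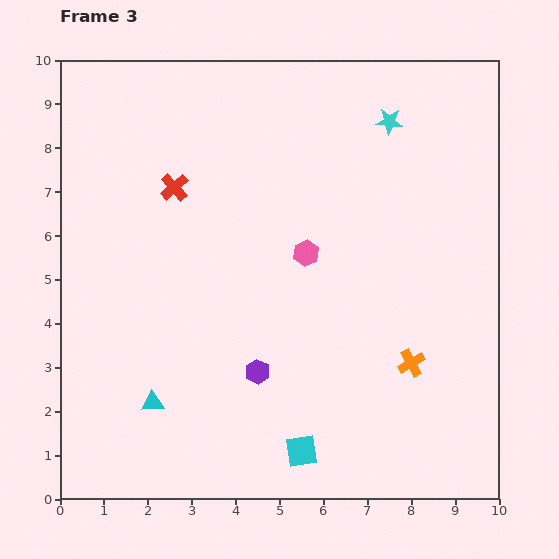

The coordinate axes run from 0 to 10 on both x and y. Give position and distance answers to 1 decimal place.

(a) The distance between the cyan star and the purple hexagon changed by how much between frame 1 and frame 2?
+0.7

Distance in frame 1: 5.1. Distance in frame 2: 5.8.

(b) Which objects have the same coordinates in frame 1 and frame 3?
the cyan star, the cyan square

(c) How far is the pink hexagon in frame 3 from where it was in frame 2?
2.8

The pink hexagon moved from (4.5, 3.0) to (5.6, 5.6), a distance of √(1.1² + 2.6²) ≈ 2.8.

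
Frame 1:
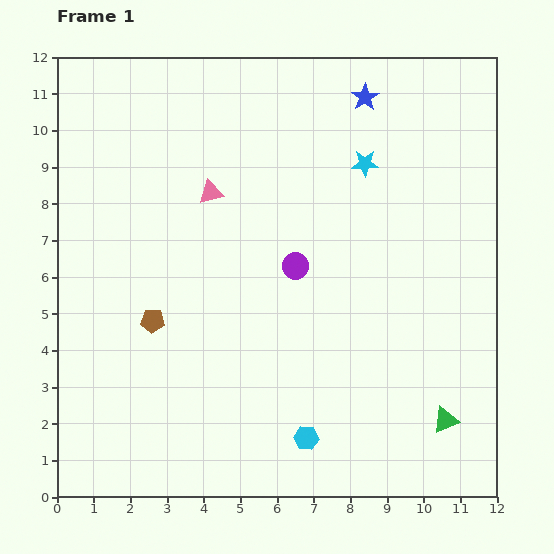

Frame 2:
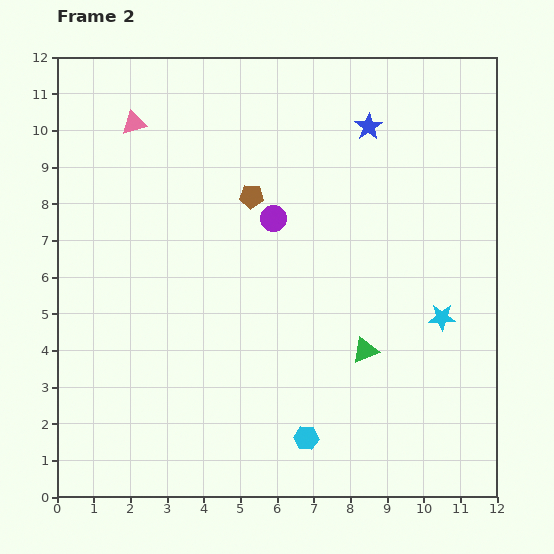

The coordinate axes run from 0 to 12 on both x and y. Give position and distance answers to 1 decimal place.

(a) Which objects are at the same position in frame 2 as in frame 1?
the cyan hexagon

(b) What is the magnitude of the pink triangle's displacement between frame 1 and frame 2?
2.8

The pink triangle moved from (4.2, 8.3) to (2.1, 10.2), a distance of √(2.1² + 1.9²) ≈ 2.8.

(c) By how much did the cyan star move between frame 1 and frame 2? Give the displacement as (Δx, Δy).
(2.1, -4.2)

The cyan star was at (8.4, 9.1) in frame 1 and (10.5, 4.9) in frame 2.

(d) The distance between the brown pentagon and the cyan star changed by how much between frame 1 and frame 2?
-1.0

Distance in frame 1: 7.2. Distance in frame 2: 6.2.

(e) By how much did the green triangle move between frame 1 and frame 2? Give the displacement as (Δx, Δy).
(-2.2, 1.9)

The green triangle was at (10.6, 2.1) in frame 1 and (8.4, 4.0) in frame 2.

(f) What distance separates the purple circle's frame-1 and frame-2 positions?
1.4

The purple circle moved from (6.5, 6.3) to (5.9, 7.6), a distance of √(0.6² + 1.3²) ≈ 1.4.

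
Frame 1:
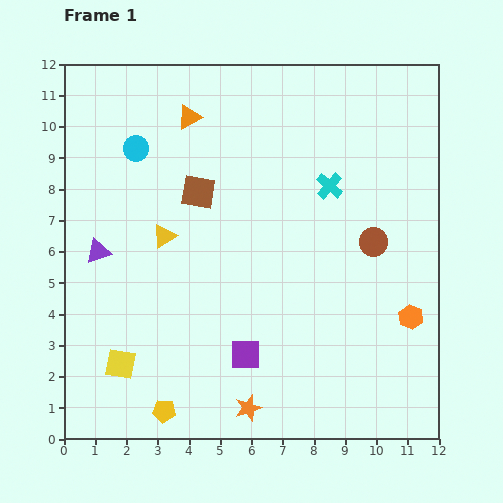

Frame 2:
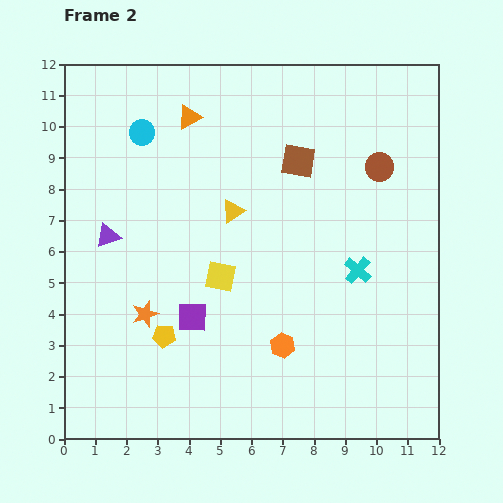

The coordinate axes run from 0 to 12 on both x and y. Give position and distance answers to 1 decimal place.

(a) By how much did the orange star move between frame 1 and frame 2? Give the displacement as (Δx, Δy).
(-3.3, 3.0)

The orange star was at (5.9, 1.0) in frame 1 and (2.6, 4.0) in frame 2.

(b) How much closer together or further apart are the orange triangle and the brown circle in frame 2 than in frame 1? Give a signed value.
-0.8

Distance in frame 1: 7.1. Distance in frame 2: 6.3.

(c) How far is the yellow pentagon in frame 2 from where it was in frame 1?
2.4

The yellow pentagon moved from (3.2, 0.9) to (3.2, 3.3), a distance of √(0.0² + 2.4²) ≈ 2.4.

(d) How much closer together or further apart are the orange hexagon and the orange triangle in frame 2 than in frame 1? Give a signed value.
-1.7

Distance in frame 1: 9.6. Distance in frame 2: 7.9.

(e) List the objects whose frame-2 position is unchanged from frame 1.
the orange triangle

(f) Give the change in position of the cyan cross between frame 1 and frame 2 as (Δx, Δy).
(0.9, -2.7)

The cyan cross was at (8.5, 8.1) in frame 1 and (9.4, 5.4) in frame 2.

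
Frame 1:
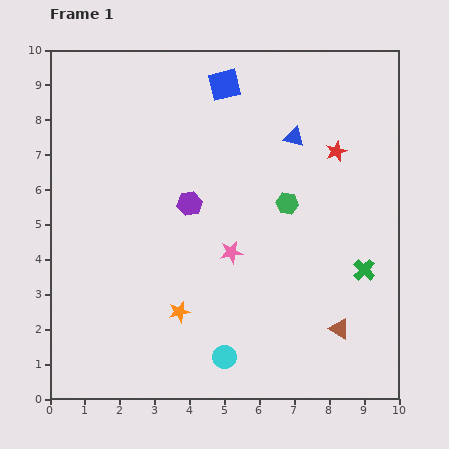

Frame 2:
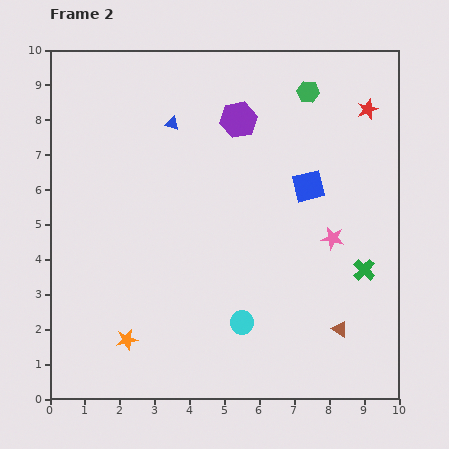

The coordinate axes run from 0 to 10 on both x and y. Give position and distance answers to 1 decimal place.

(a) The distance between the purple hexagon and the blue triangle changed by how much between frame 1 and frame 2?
-1.7

Distance in frame 1: 3.6. Distance in frame 2: 1.9.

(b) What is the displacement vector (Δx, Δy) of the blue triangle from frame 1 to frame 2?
(-3.5, 0.4)

The blue triangle was at (7.0, 7.5) in frame 1 and (3.5, 7.9) in frame 2.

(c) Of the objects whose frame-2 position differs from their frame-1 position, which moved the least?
the cyan circle

(moved 1.1)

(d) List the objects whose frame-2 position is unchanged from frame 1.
the green cross, the brown triangle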